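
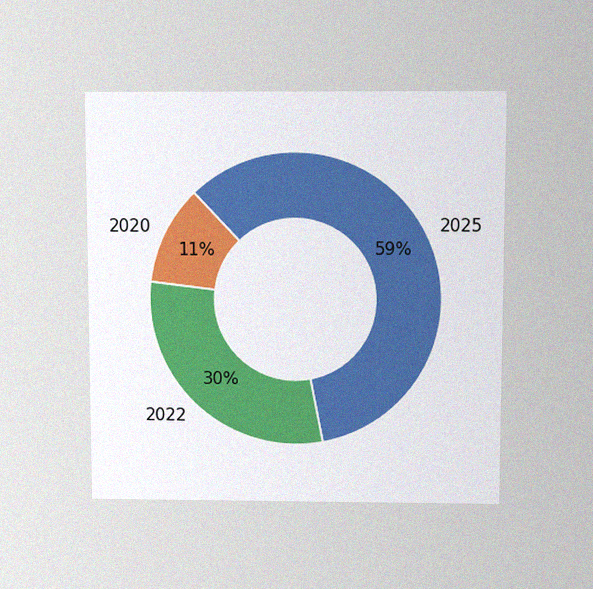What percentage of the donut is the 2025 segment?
59%

The chart is viewed slightly from above, with some photo noise. The 2025 segment takes up 59% of the ring.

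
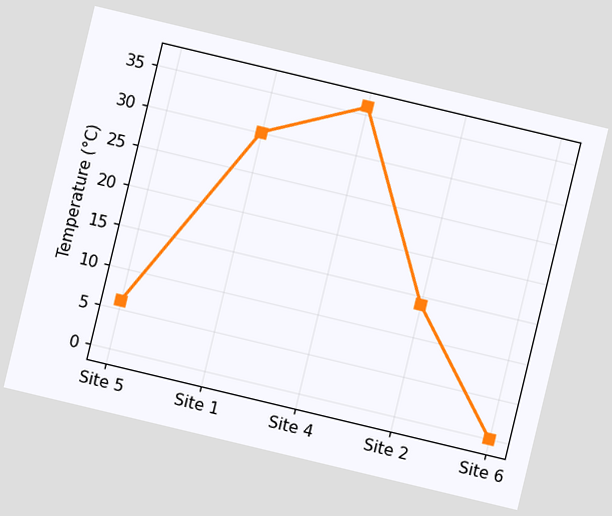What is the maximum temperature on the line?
The chart is tilted about 13° clockwise. The highest point is at Site 4, and reading across to the y-axis gives 36°C.

36°C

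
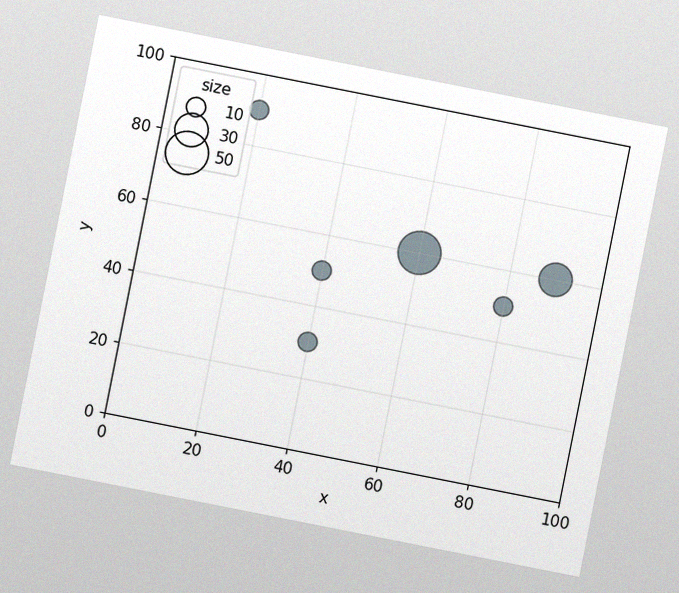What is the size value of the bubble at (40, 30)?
The chart is tilted about 11° clockwise, with some photo noise. Matching the bubble at (40, 30) against the size legend gives 10.

10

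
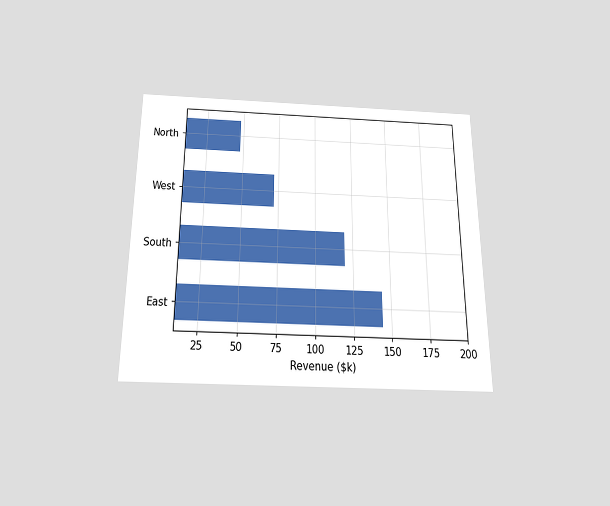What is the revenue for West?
$72k

The chart is viewed slightly from below. Reading along the chart's x-axis, the West bar reaches $72k.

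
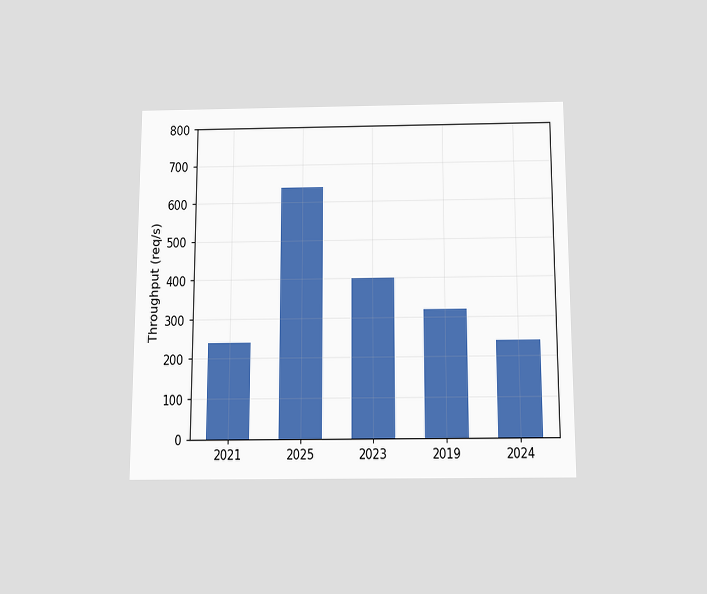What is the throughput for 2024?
240req/s

The chart is viewed slightly from below. Reading along the chart's y-axis, the 2024 bar reaches 240req/s.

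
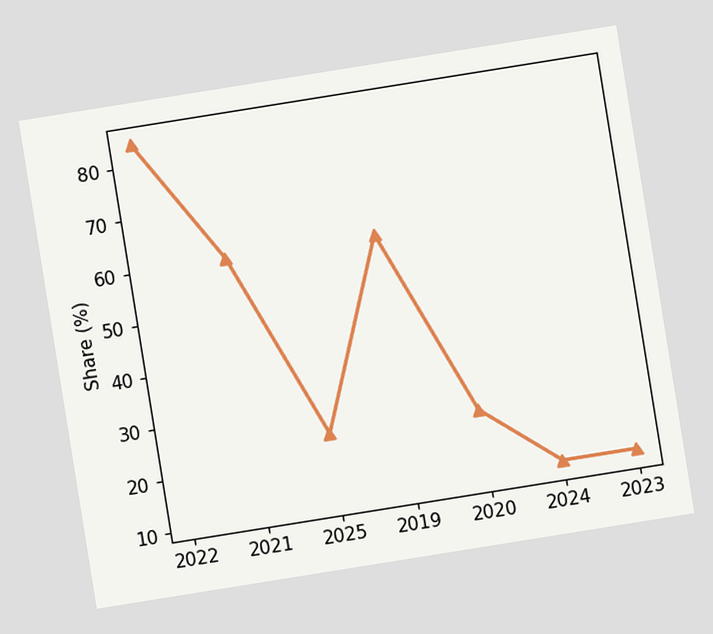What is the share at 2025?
24%

The chart is tilted about 9° counter-clockwise. At 2025, the line is at 24%.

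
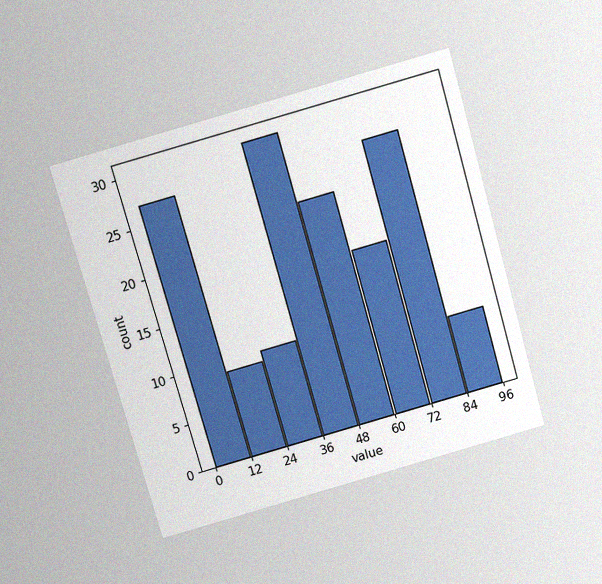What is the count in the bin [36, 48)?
30

The chart is tilted about 16° counter-clockwise and viewed slightly from above, with some photo noise. The [36, 48) bin has height 30.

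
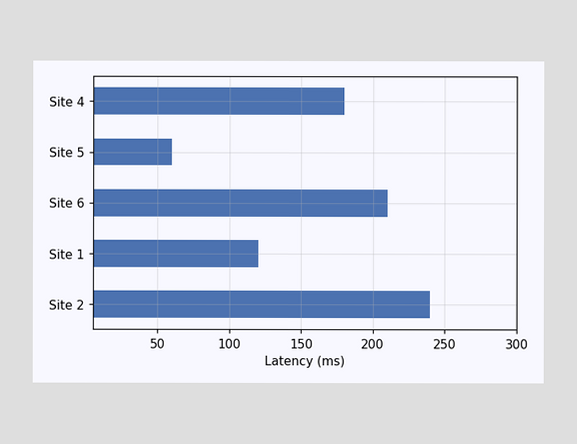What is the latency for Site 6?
210ms

Reading along the chart's x-axis, the Site 6 bar reaches 210ms.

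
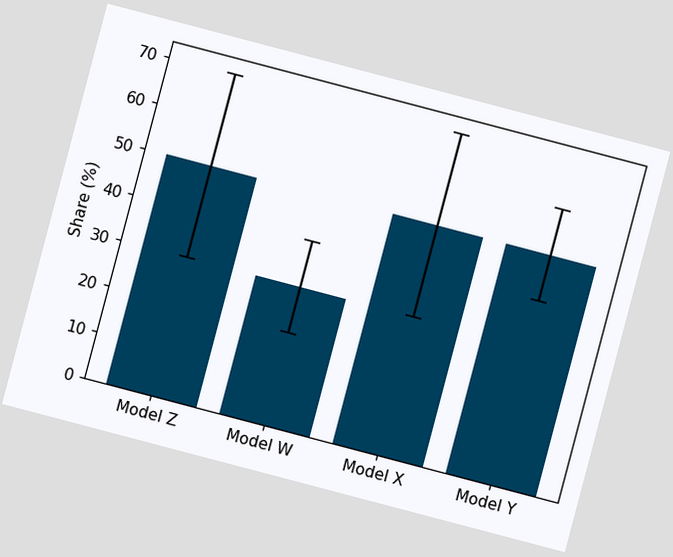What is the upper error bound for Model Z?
70%

The chart is tilted about 15° clockwise. The Model Z bar's upper whisker reaches 70%.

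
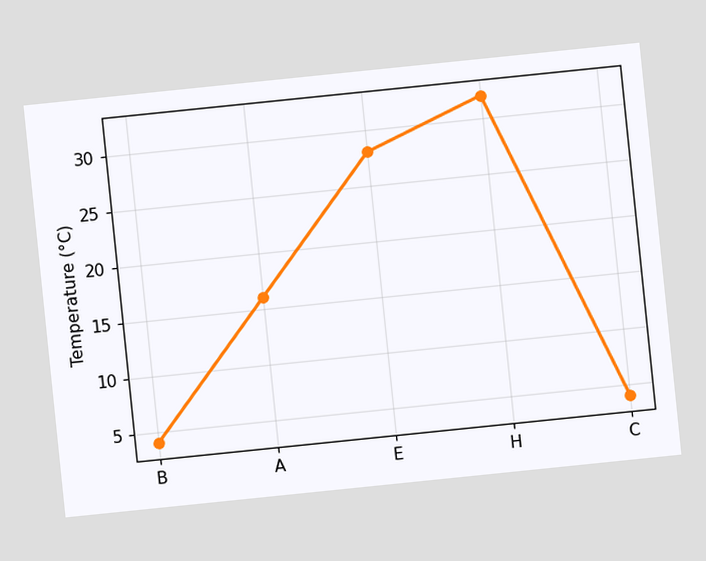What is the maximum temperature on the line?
32°C

The chart is tilted about 6° counter-clockwise. The highest point is at H, and reading across to the y-axis gives 32°C.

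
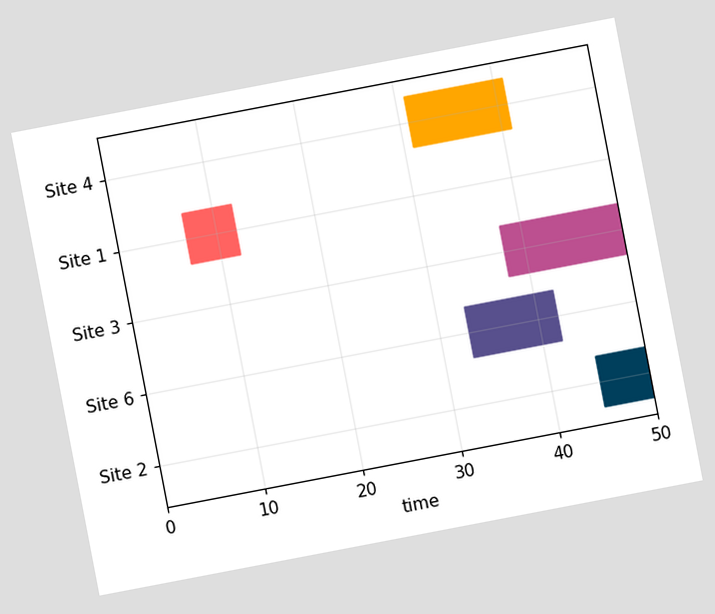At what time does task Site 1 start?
7

The chart is tilted about 11° counter-clockwise. The Site 1 bar begins at t=7.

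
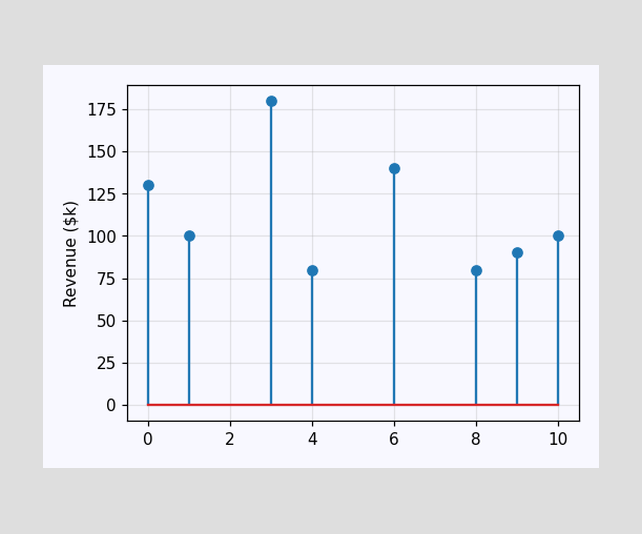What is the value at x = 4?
The stem at x=4 reaches $80k.

$80k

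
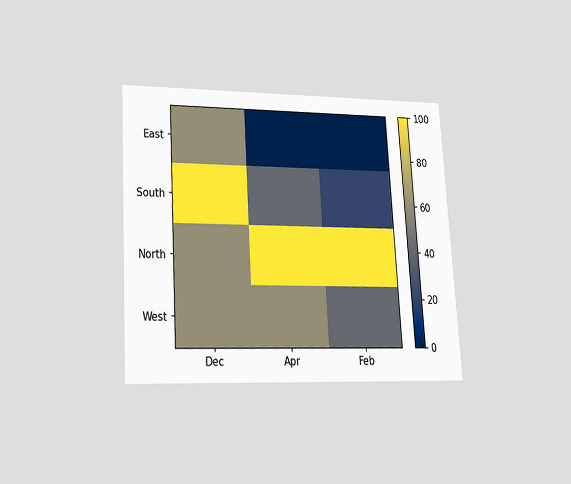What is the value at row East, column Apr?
0

The chart is tilted about 3° counter-clockwise and viewed slightly from below. Matching cell (East, Apr) against the colorbar gives 0.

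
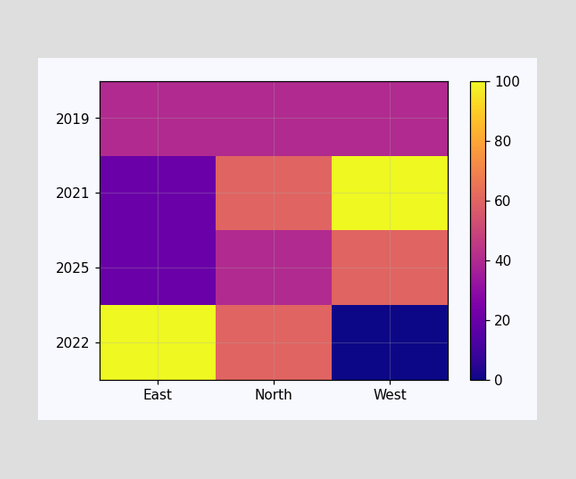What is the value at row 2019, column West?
40

Matching cell (2019, West) against the colorbar gives 40.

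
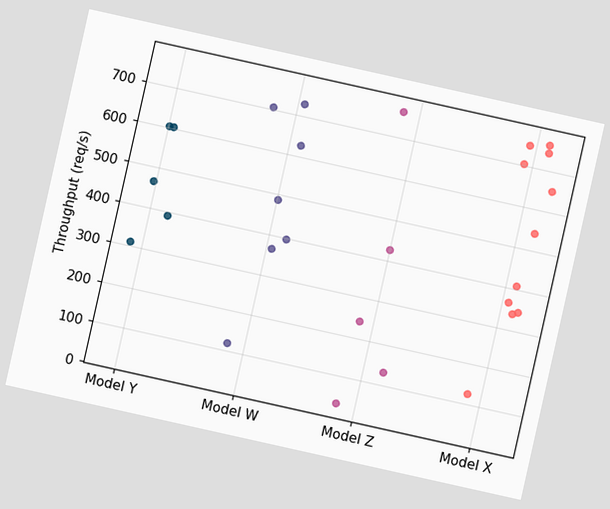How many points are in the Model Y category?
5

The chart is tilted about 13° clockwise. Counting the markers in the Model Y column gives 5.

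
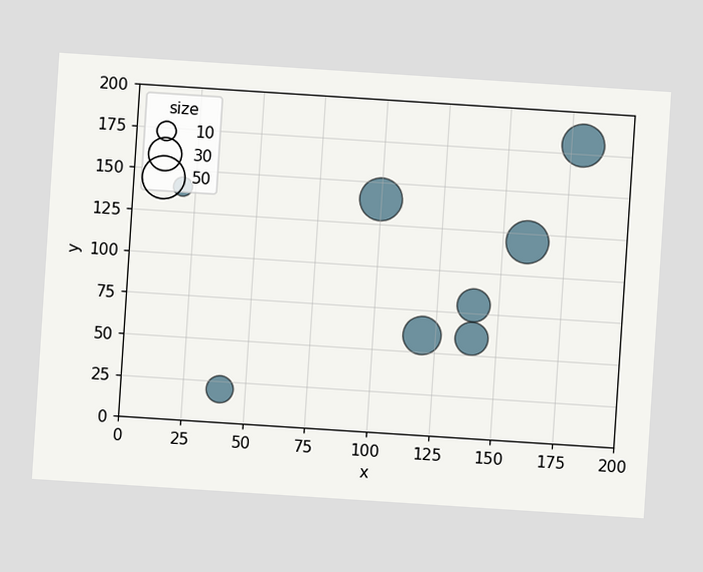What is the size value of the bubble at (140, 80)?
The chart is tilted about 4° clockwise. Matching the bubble at (140, 80) against the size legend gives 30.

30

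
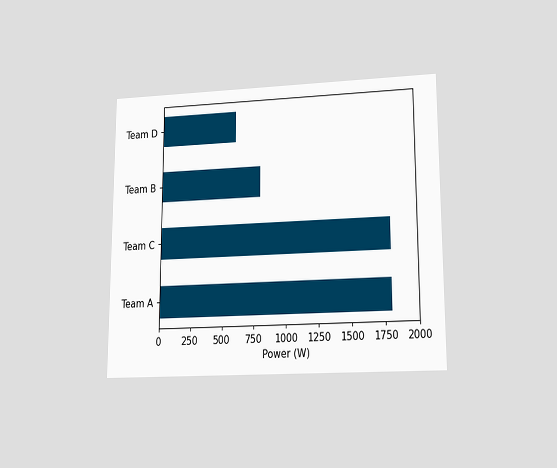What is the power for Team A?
The chart is viewed at a slight angle. Reading along the chart's x-axis, the Team A bar reaches 1800W.

1800W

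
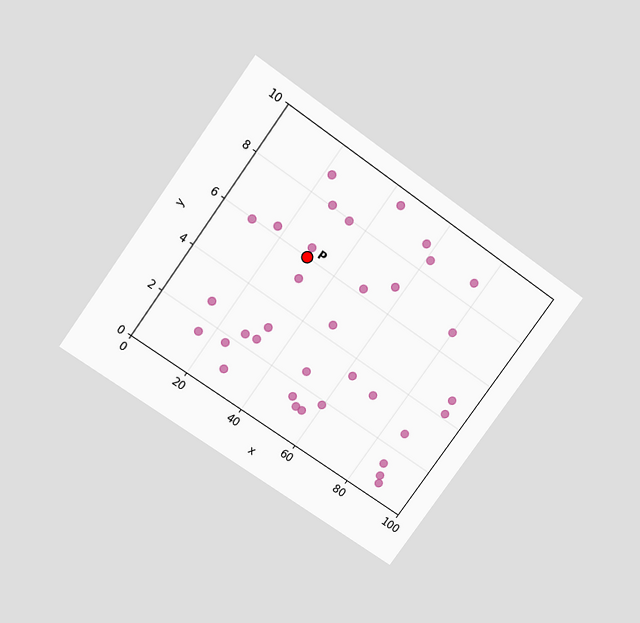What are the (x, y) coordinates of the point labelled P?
(30, 6)

The chart is tilted about 36° clockwise and viewed slightly from above. Following the gridlines from P to each axis, P sits at (30, 6).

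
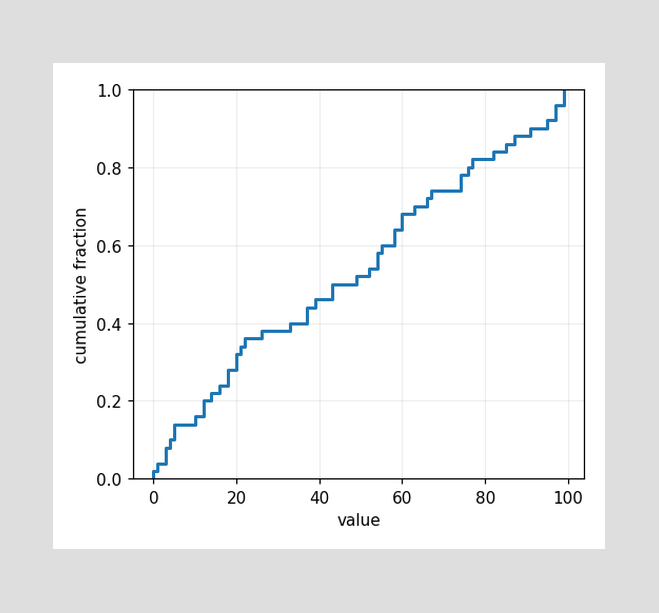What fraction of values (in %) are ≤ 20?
32%

At x=20 the ECDF step is at 32%.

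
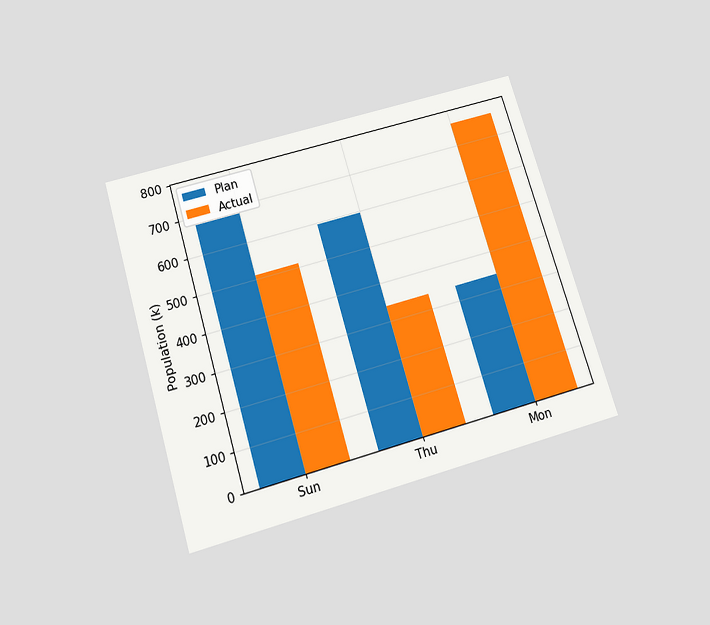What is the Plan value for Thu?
595k

The chart is tilted about 17° counter-clockwise and viewed slightly from below. The Plan bar at Thu reaches 595k on the y-axis.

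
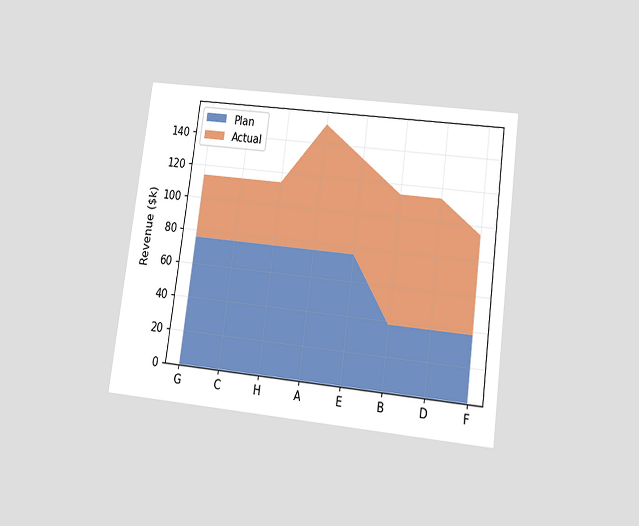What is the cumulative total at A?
$152k

The chart is tilted about 8° clockwise and viewed slightly from below. The stacked total at A reaches $152k.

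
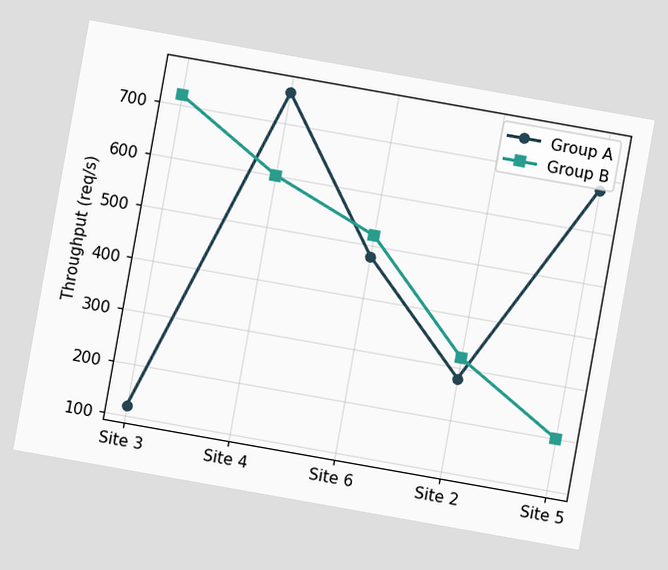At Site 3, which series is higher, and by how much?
The chart is tilted about 10° clockwise. At Site 3, Group B sits above the other line by 600req/s.

Group B, by 600req/s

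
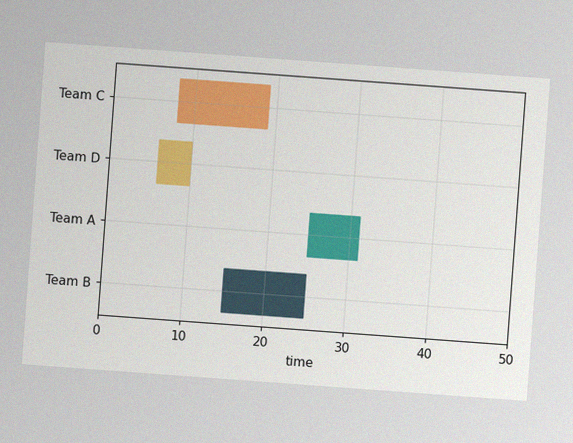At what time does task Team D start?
6

The chart is tilted about 4° clockwise, with some photo noise. The Team D bar begins at t=6.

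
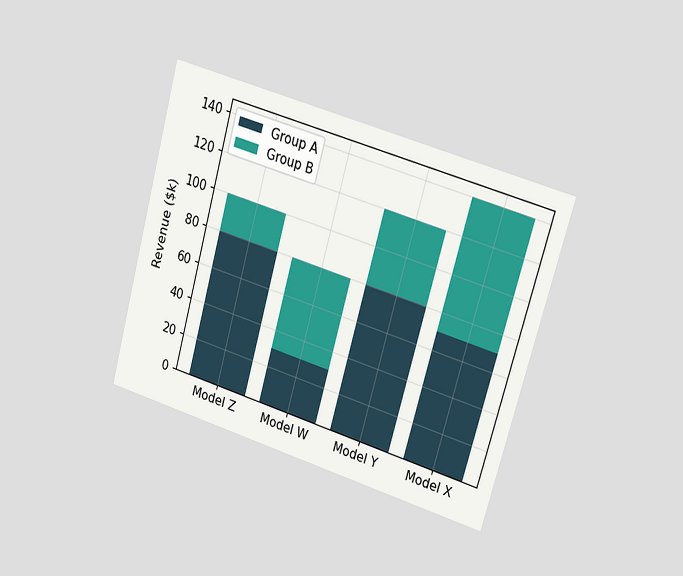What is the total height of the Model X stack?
The chart is tilted about 16° clockwise and viewed at a slight angle. The Model X stack's top reaches $140k on the y-axis.

$140k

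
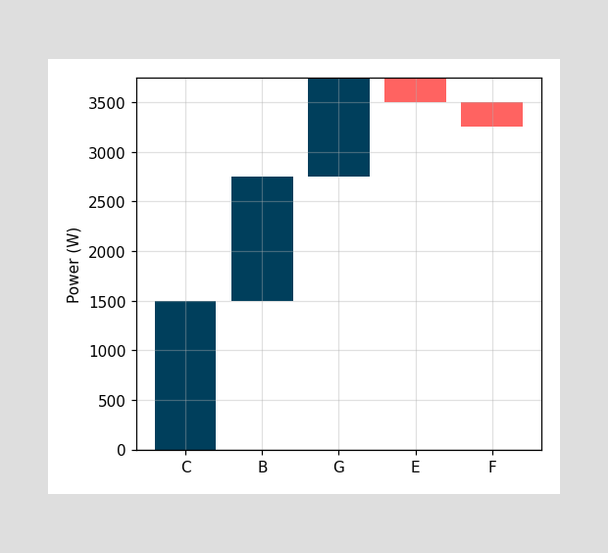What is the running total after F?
After F the running total reaches 3250W.

3250W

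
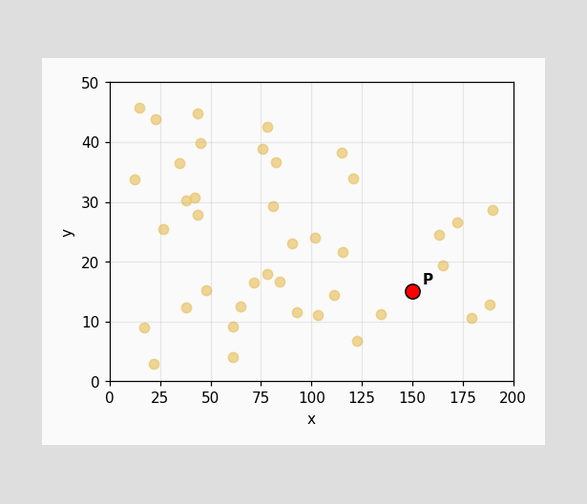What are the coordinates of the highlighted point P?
Following the gridlines from P to each axis, P sits at (150, 15).

(150, 15)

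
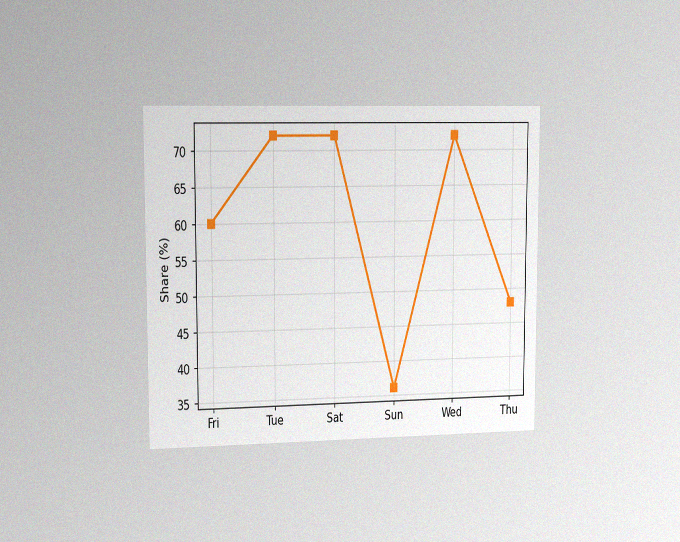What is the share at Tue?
The chart is viewed slightly from the left, with some photo noise. At Tue, the line is at 72%.

72%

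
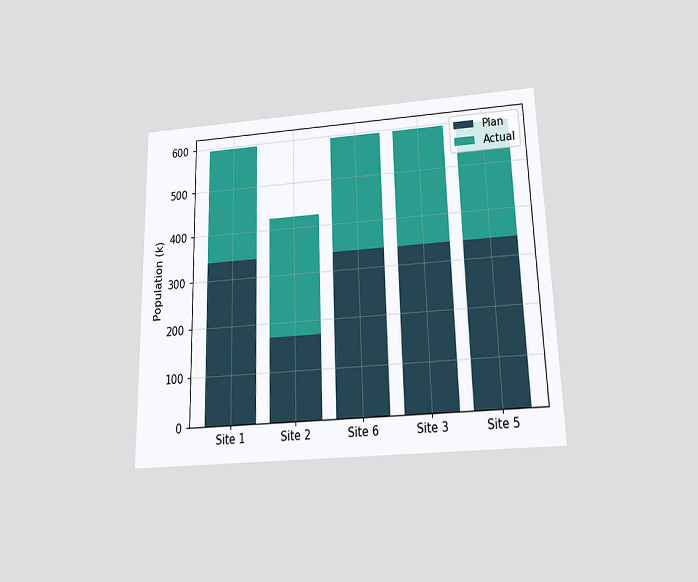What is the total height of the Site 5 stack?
595k

The chart is viewed slightly from below. The Site 5 stack's top reaches 595k on the y-axis.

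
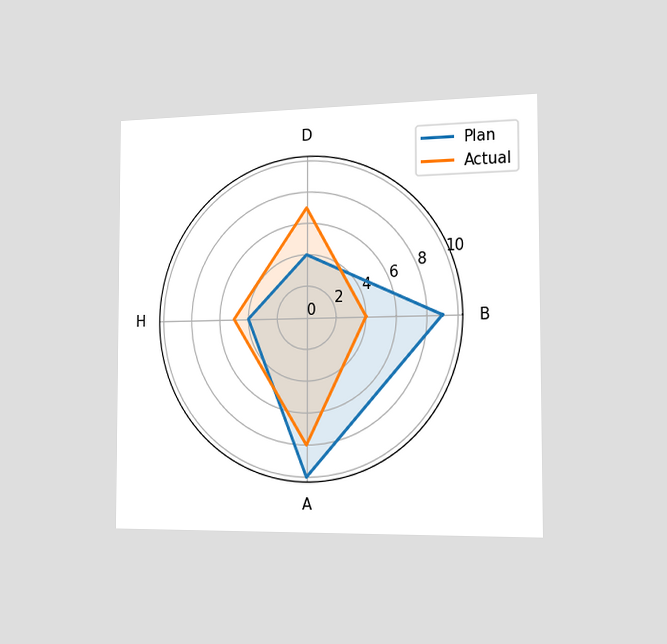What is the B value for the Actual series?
The chart is viewed slightly from the right. On the B axis, Actual reaches 4.

4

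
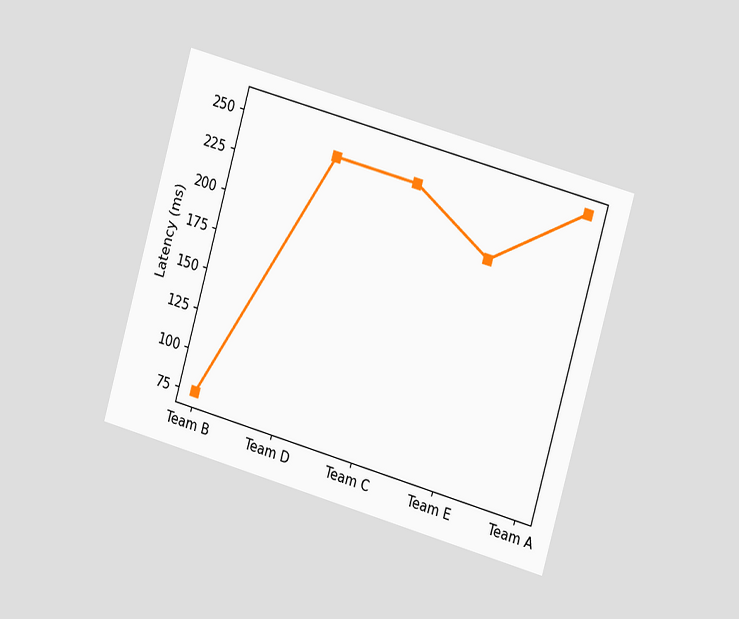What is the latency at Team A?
The chart is tilted about 16° clockwise and viewed slightly from the right. At Team A, the line is at 255ms.

255ms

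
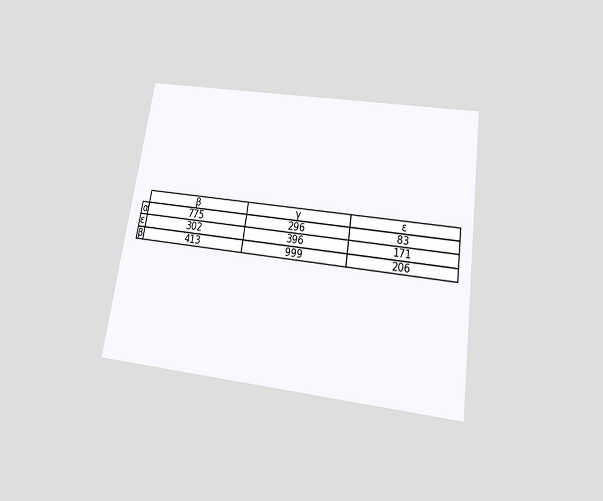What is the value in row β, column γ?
The chart is tilted about 8° clockwise and viewed slightly from below. The (β, γ) cell reads 999.

999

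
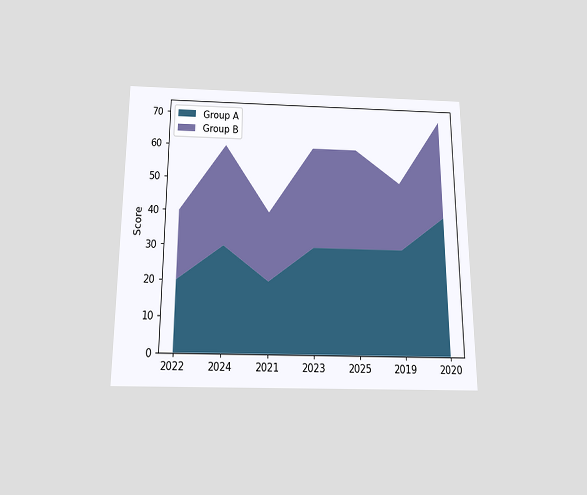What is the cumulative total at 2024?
The chart is viewed slightly from below. The stacked total at 2024 reaches 60.

60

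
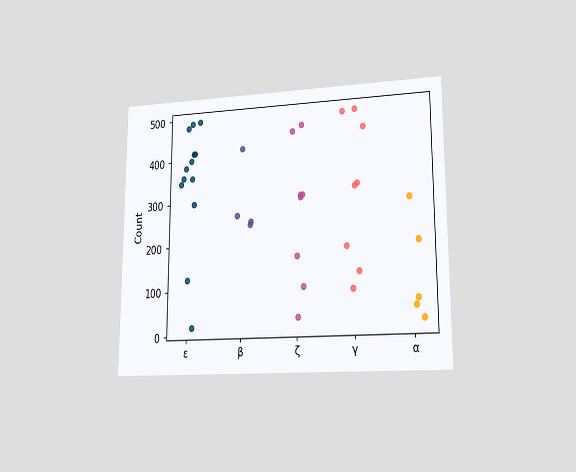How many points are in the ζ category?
The chart is viewed at a slight angle. Counting the markers in the ζ column gives 8.

8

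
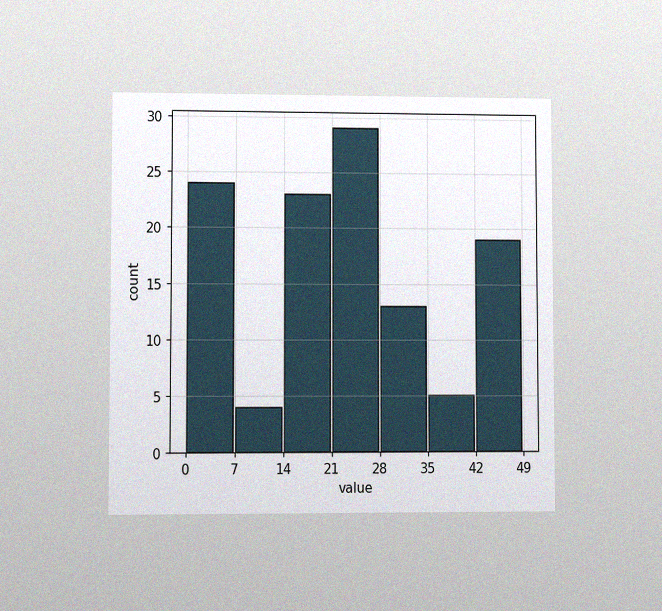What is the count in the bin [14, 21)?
23

The chart is viewed at a slight angle, with some photo noise. The [14, 21) bin has height 23.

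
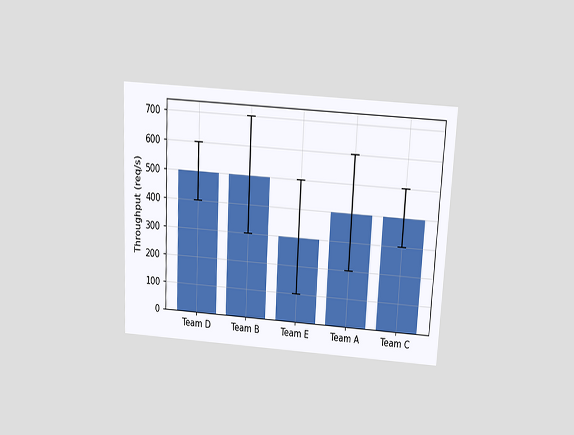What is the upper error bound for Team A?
The chart is tilted about 3° clockwise and viewed slightly from above. The Team A bar's upper whisker reaches 600req/s.

600req/s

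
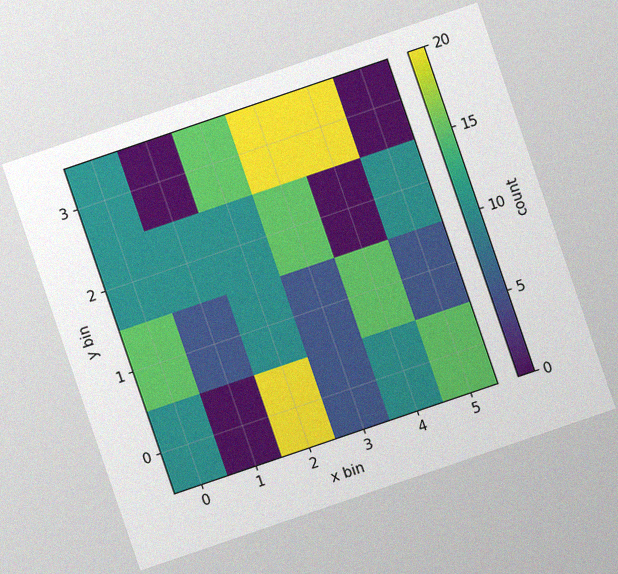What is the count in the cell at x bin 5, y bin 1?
5

The chart is tilted about 19° counter-clockwise, with some photo noise. Matching the cell (5, 1) against the colorbar gives 5.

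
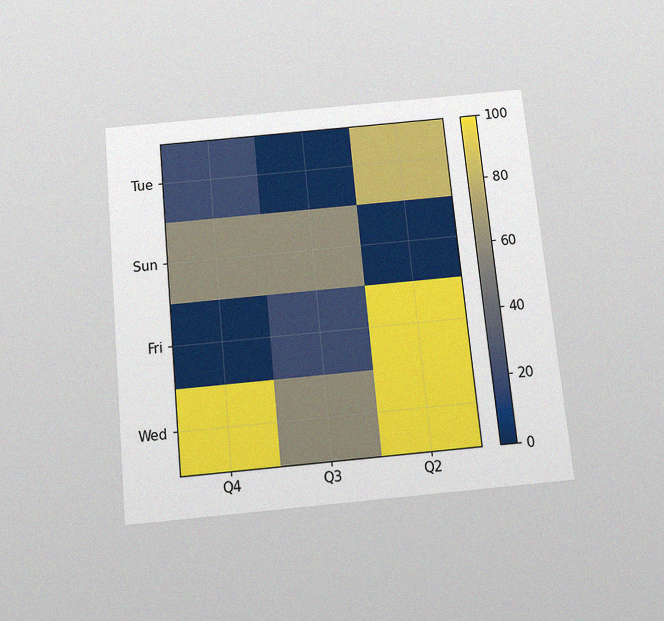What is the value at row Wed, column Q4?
100

The chart is tilted about 5° counter-clockwise and viewed slightly from below, with some photo noise. Matching cell (Wed, Q4) against the colorbar gives 100.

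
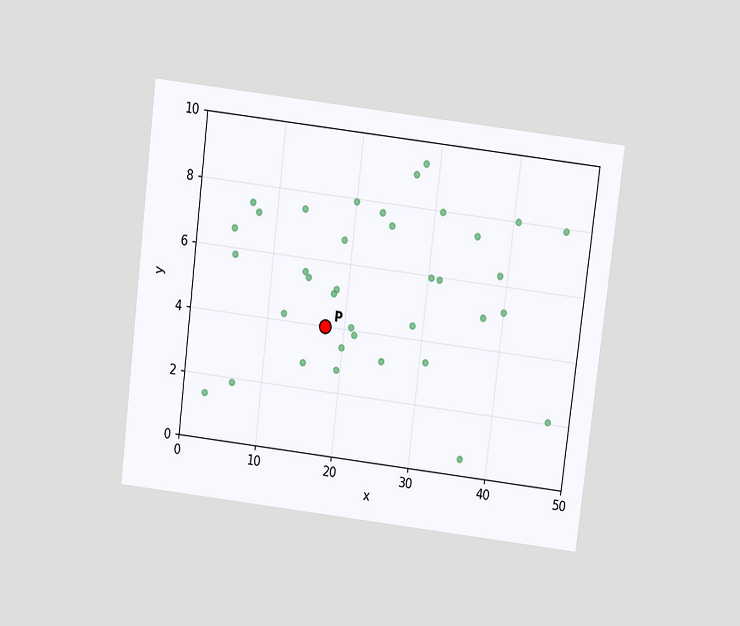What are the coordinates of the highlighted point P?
The chart is tilted about 7° clockwise and viewed slightly from above. Following the gridlines from P to each axis, P sits at (17.5, 4).

(17.5, 4)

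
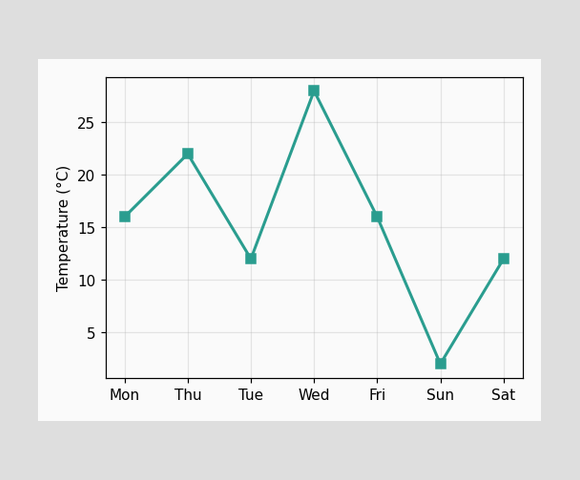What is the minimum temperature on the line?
The lowest point is at Sun, and reading across to the y-axis gives 2°C.

2°C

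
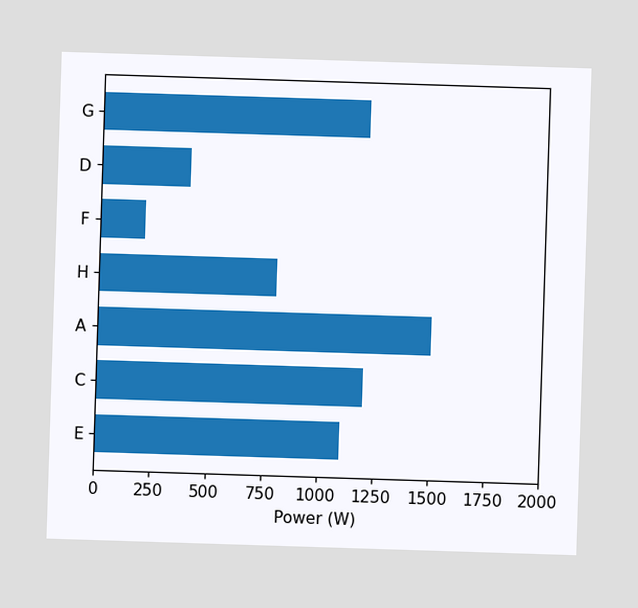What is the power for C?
Reading along the chart's x-axis, the C bar reaches 1200W.

1200W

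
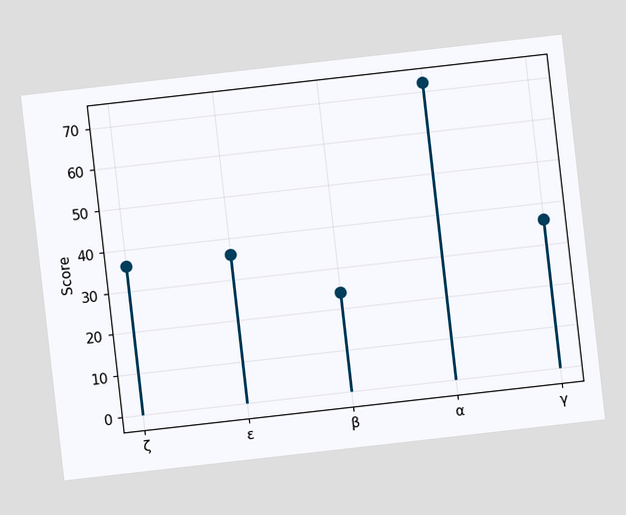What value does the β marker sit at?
24

The chart is tilted about 6° counter-clockwise. The β marker sits at 24.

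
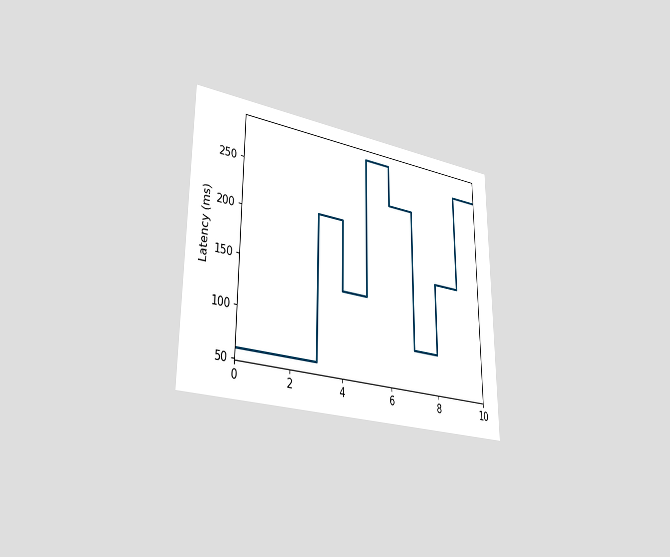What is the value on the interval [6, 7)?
The chart is viewed slightly from the left. On [6, 7) the step sits at 240ms.

240ms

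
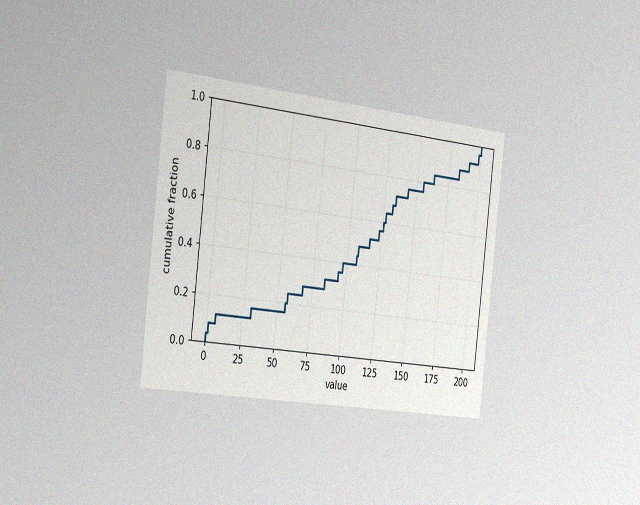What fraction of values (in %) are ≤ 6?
The chart is tilted about 7° clockwise and viewed slightly from the left, with some photo noise. At x=6 the ECDF step is at 12%.

12%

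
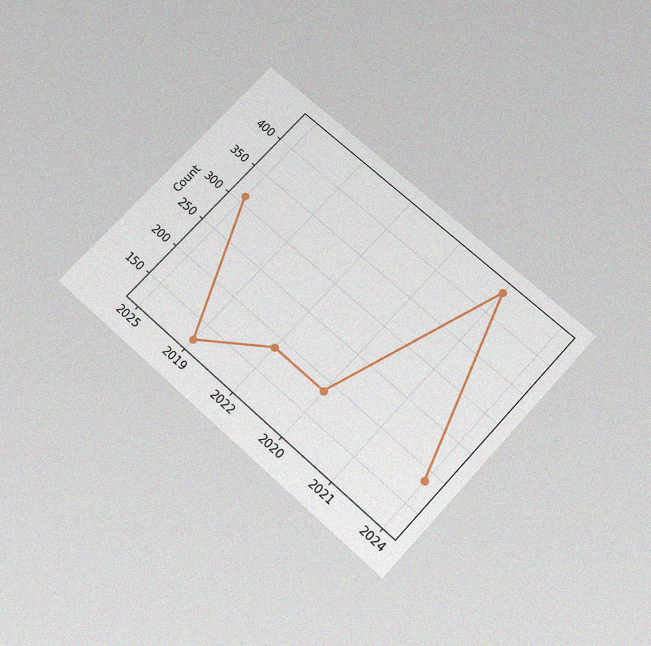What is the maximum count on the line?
434

The chart is tilted about 43° clockwise and viewed slightly from below, with some photo noise. The highest point is at 2021, and reading across to the y-axis gives 434.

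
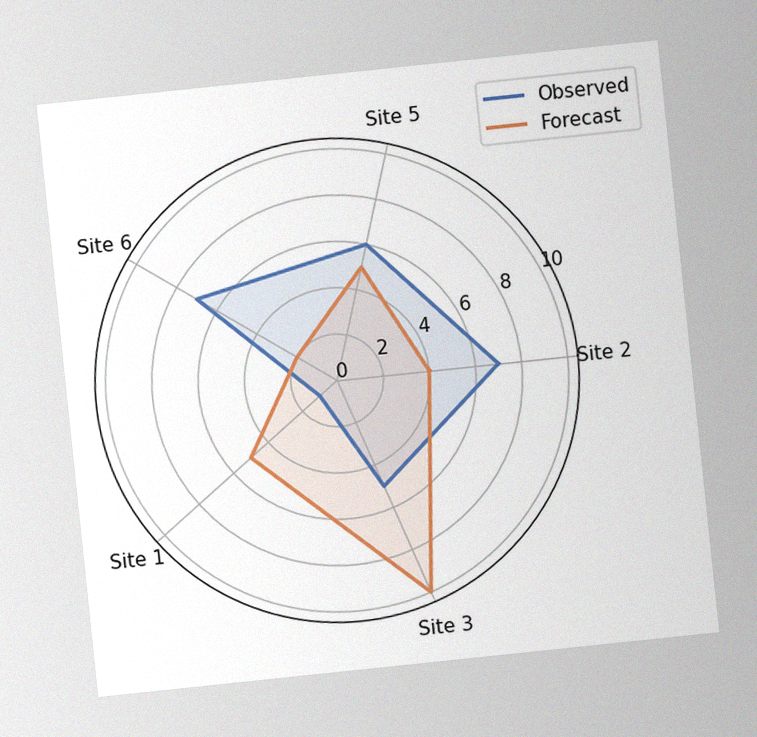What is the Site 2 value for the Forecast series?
The chart is tilted about 6° counter-clockwise, with some photo noise. On the Site 2 axis, Forecast reaches 4.

4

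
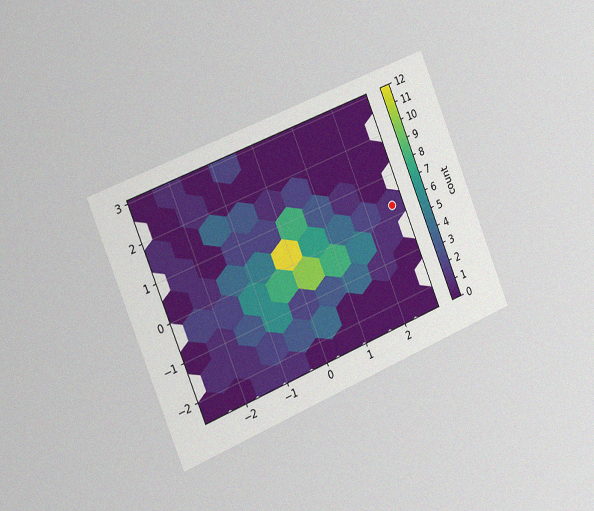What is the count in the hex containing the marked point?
1

The chart is tilted about 22° counter-clockwise and viewed slightly from the left, with some photo noise. The marked hex reads 1 on the colorbar.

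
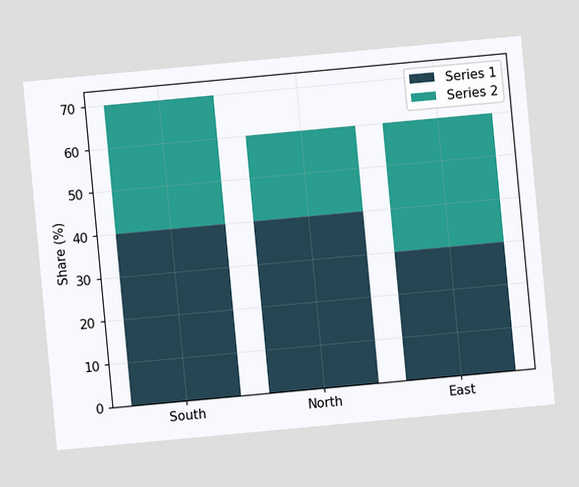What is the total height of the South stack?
The chart is tilted about 5° counter-clockwise. The South stack's top reaches 70% on the y-axis.

70%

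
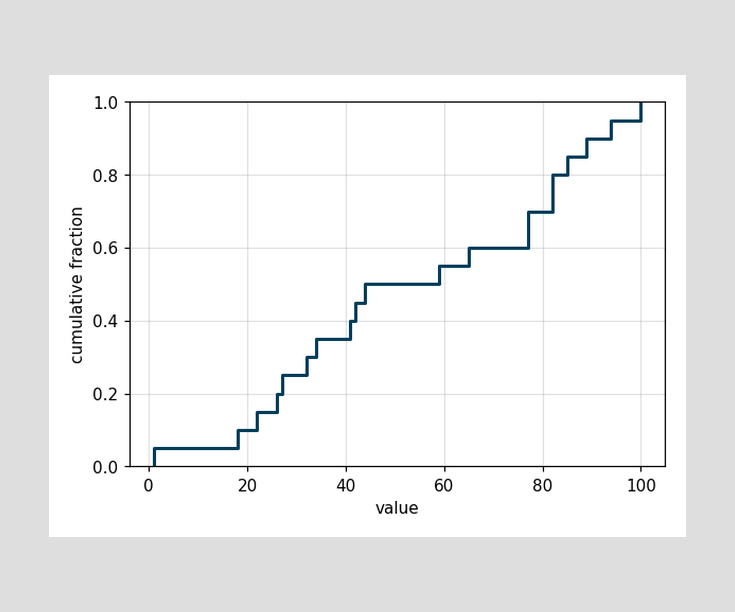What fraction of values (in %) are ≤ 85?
At x=85 the ECDF step is at 85%.

85%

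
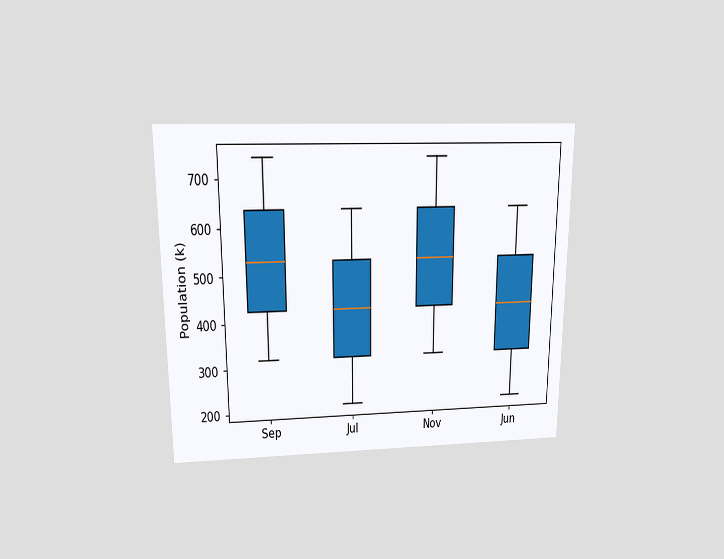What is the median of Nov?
The chart is viewed slightly from above. The median line in the Nov box sits at 530k.

530k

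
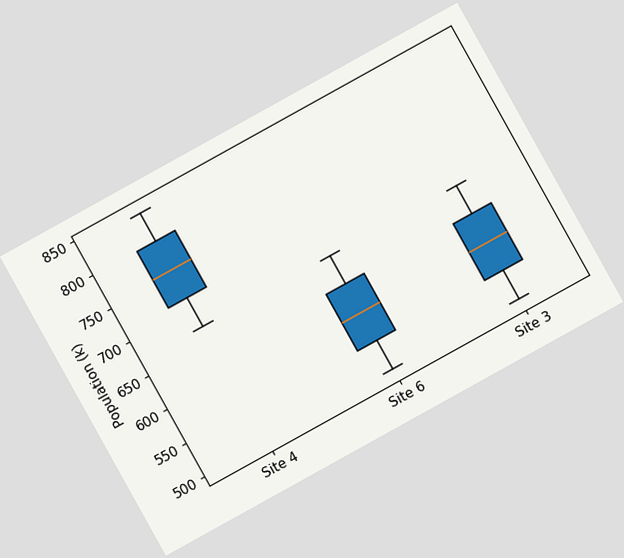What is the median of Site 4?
The chart is tilted about 29° counter-clockwise. The median line in the Site 4 box sits at 756k.

756k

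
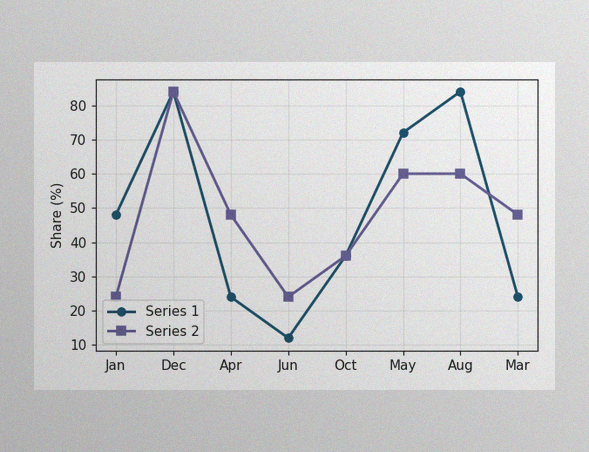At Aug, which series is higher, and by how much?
Series 1, by 24%

The image has some photo noise and uneven lighting. At Aug, Series 1 sits above the other line by 24%.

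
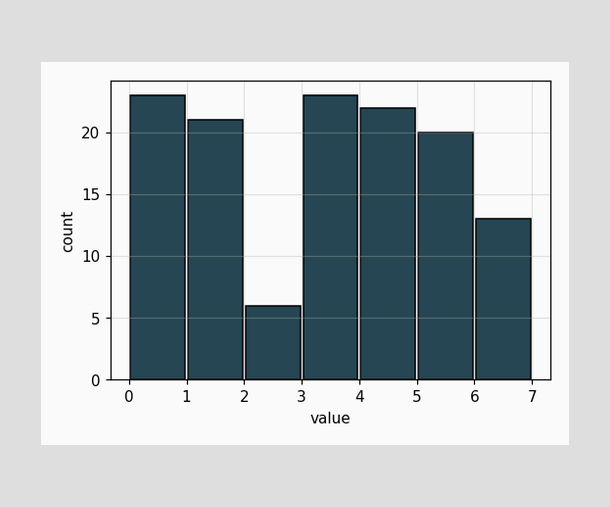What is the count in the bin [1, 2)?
21

The [1, 2) bin has height 21.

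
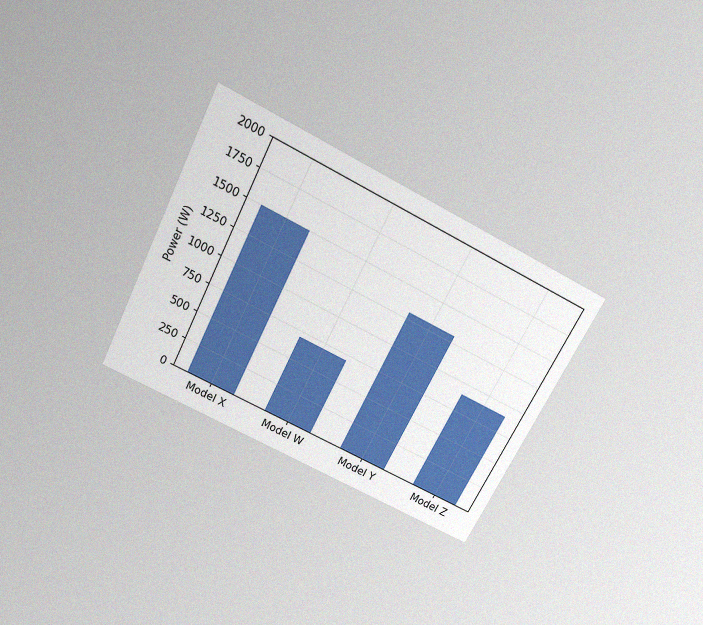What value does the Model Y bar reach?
1300W

The chart is tilted about 27° clockwise and viewed slightly from above, with some photo noise. Reading along the chart's y-axis, the Model Y bar reaches 1300W.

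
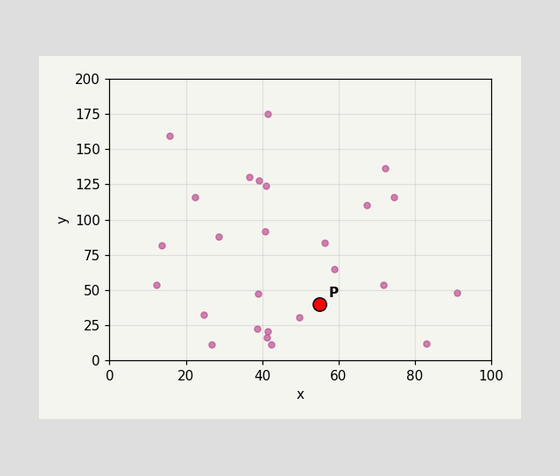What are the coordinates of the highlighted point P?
(55, 40)

Following the gridlines from P to each axis, P sits at (55, 40).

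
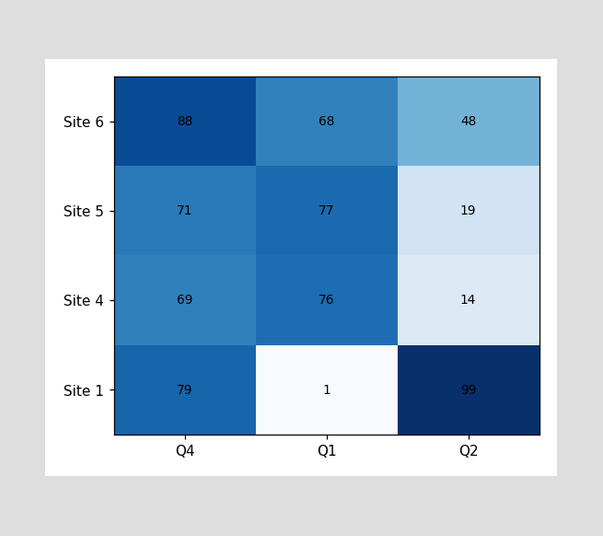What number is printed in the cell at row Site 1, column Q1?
1

The (Site 1, Q1) cell reads 1.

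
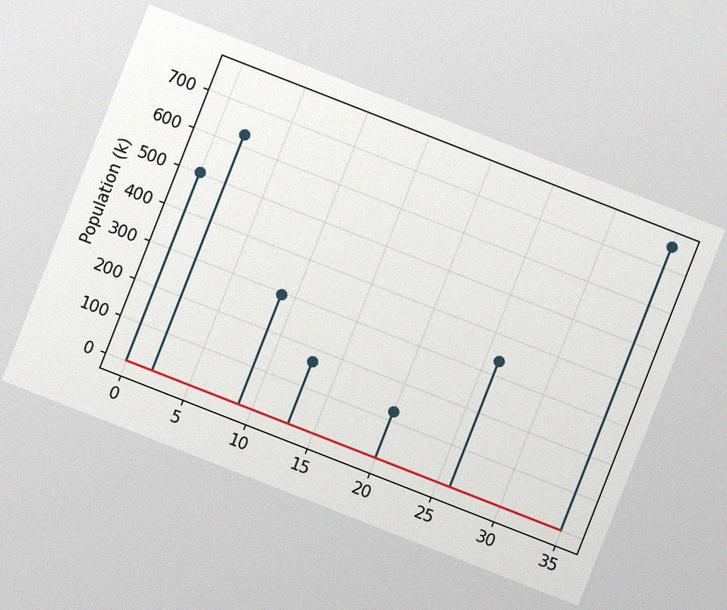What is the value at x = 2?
630k

The chart is tilted about 21° clockwise, with some photo noise. The stem at x=2 reaches 630k.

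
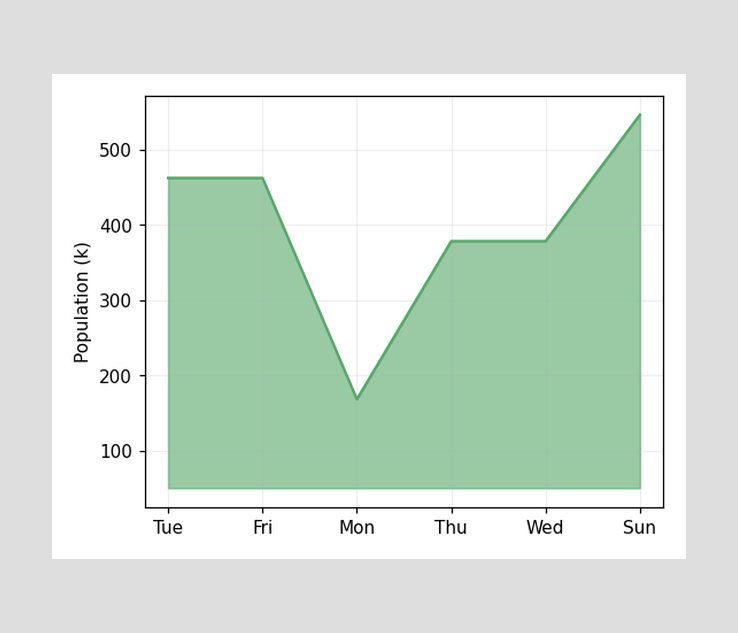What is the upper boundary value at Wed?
378k

At Wed the upper boundary is at 378k.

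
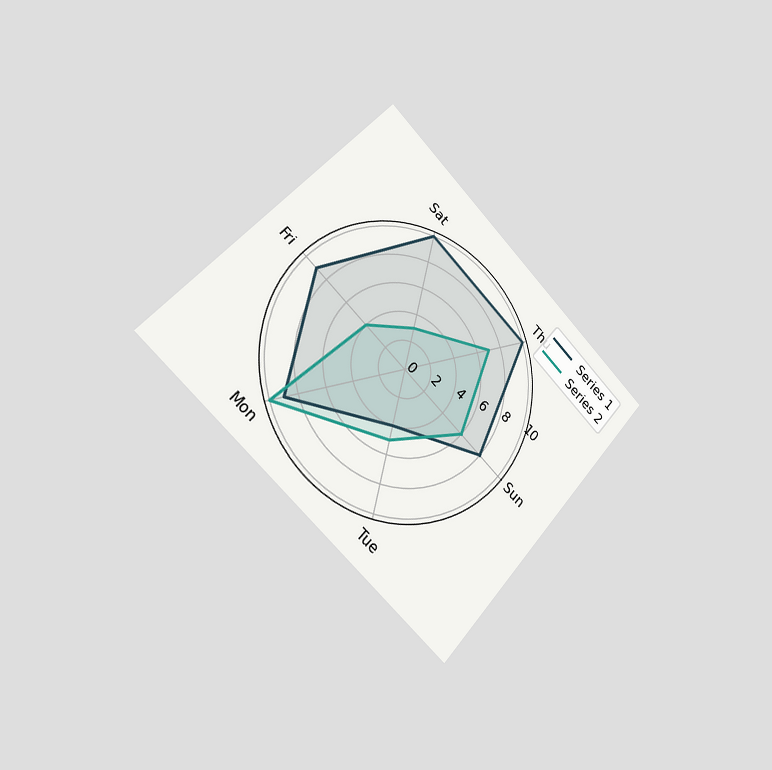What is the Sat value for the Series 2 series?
3

The chart is tilted about 43° clockwise and viewed slightly from the left. On the Sat axis, Series 2 reaches 3.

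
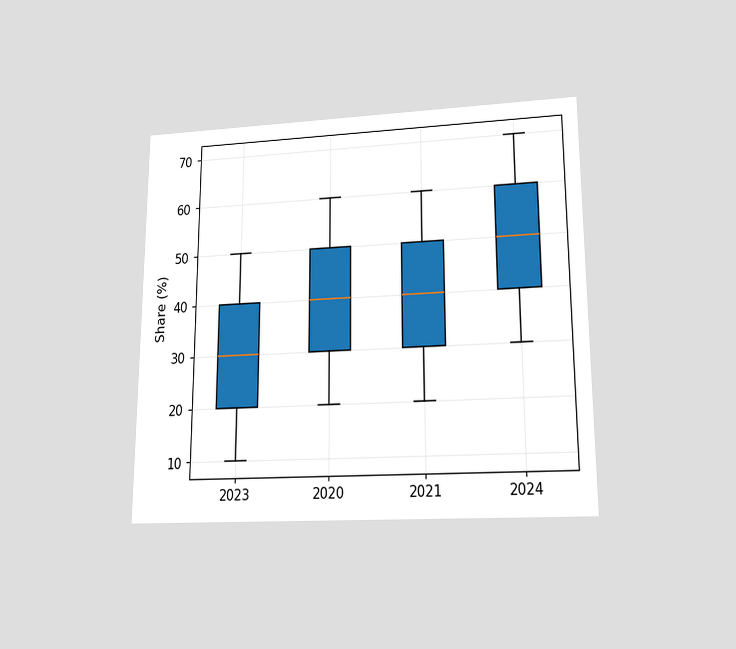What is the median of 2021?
The chart is viewed at a slight angle. The median line in the 2021 box sits at 40%.

40%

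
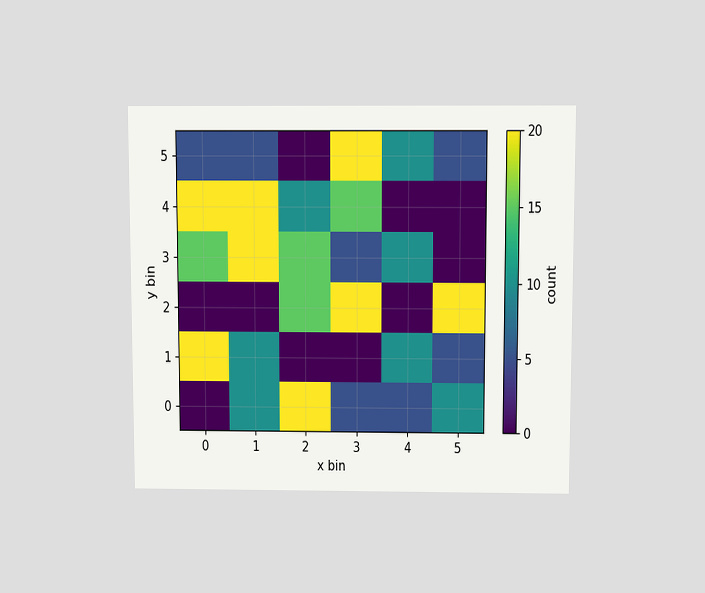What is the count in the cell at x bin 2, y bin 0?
The chart is viewed slightly from above. Matching the cell (2, 0) against the colorbar gives 20.

20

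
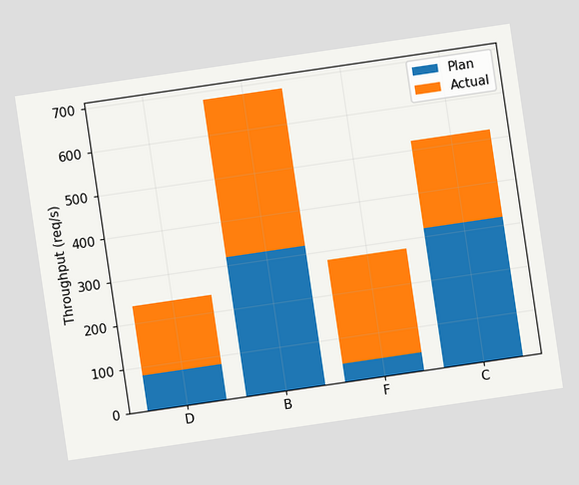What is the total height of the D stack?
The chart is tilted about 8° counter-clockwise. The D stack's top reaches 240req/s on the y-axis.

240req/s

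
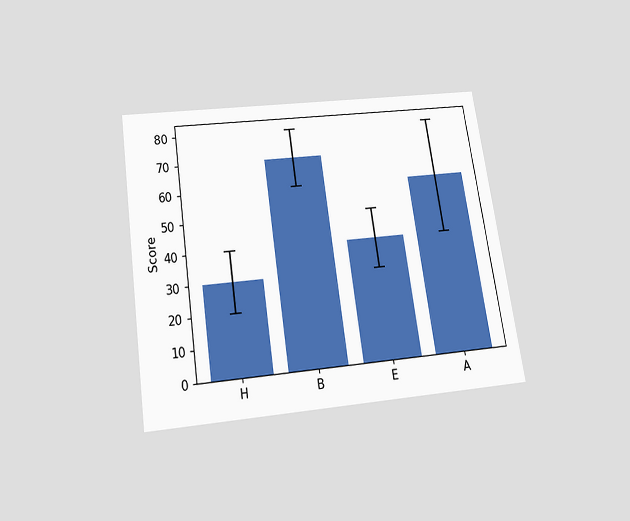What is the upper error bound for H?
The chart is tilted about 9° counter-clockwise and viewed slightly from below. The H bar's upper whisker reaches 40.

40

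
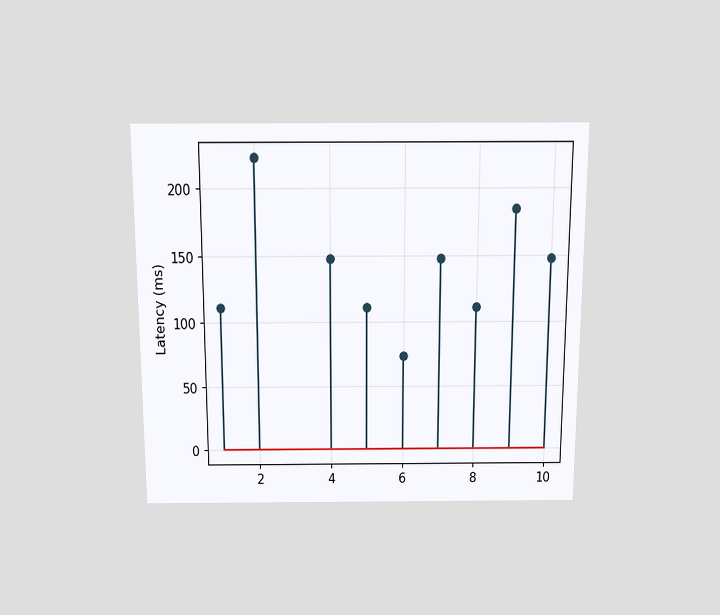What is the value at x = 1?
111ms

The chart is viewed slightly from above. The stem at x=1 reaches 111ms.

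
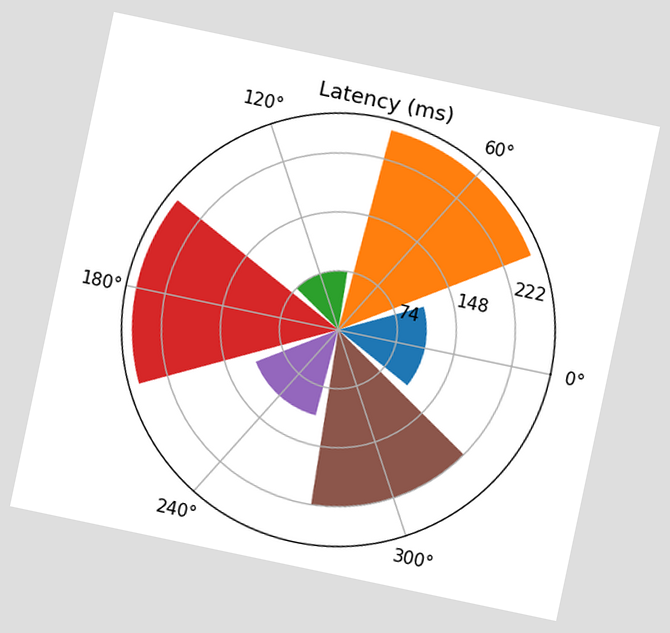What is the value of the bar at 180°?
259ms

The chart is tilted about 12° clockwise. The bar at 180° reaches 259ms on the radial axis.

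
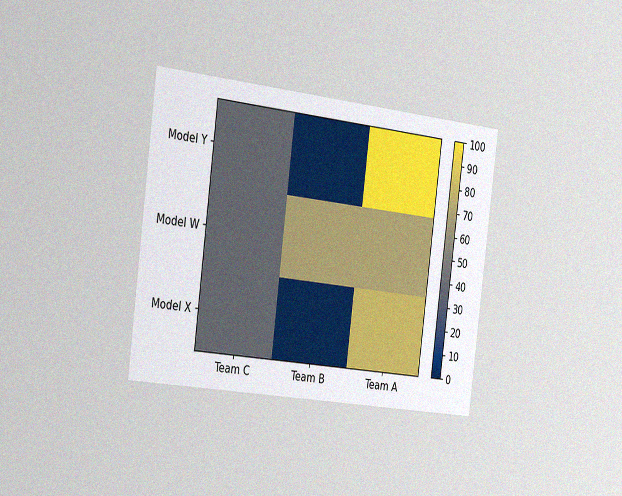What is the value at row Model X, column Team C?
40

The chart is tilted about 7° clockwise and viewed slightly from the left, with some photo noise. Matching cell (Model X, Team C) against the colorbar gives 40.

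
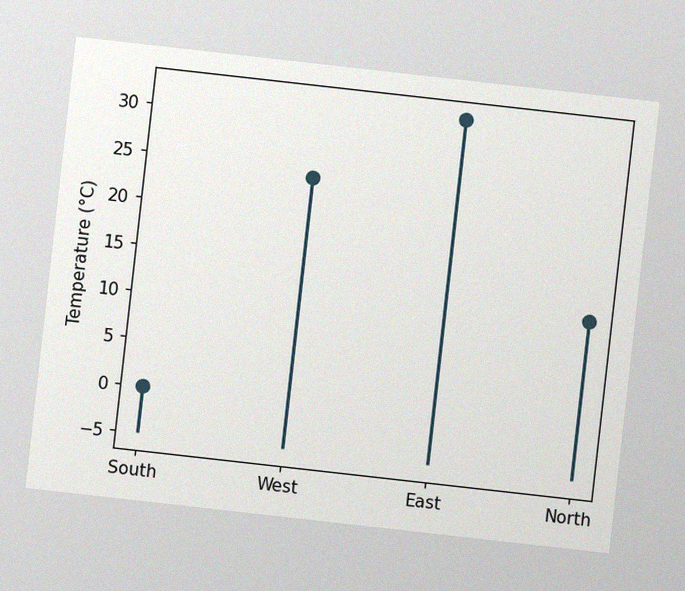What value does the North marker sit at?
12°C

The chart is tilted about 6° clockwise, with some photo noise. The North marker sits at 12°C.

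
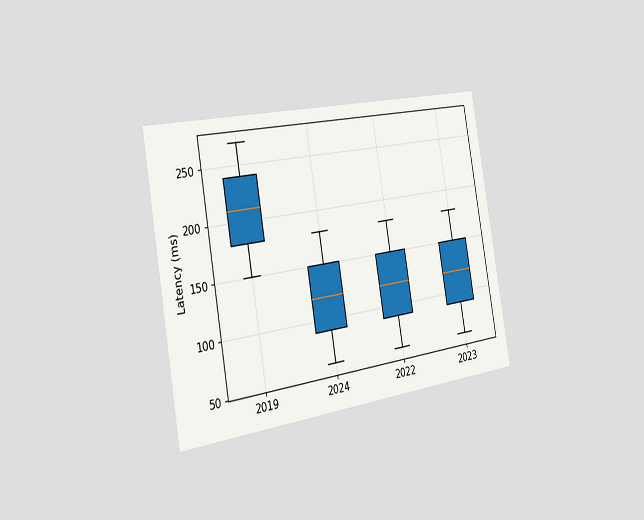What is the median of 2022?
The chart is tilted about 10° counter-clockwise and viewed slightly from the left. The median line in the 2022 box sits at 120ms.

120ms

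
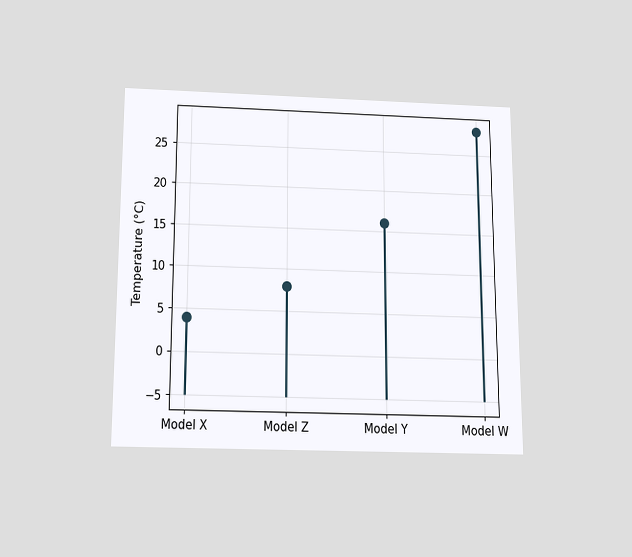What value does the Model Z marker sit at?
8°C

The chart is viewed slightly from below. The Model Z marker sits at 8°C.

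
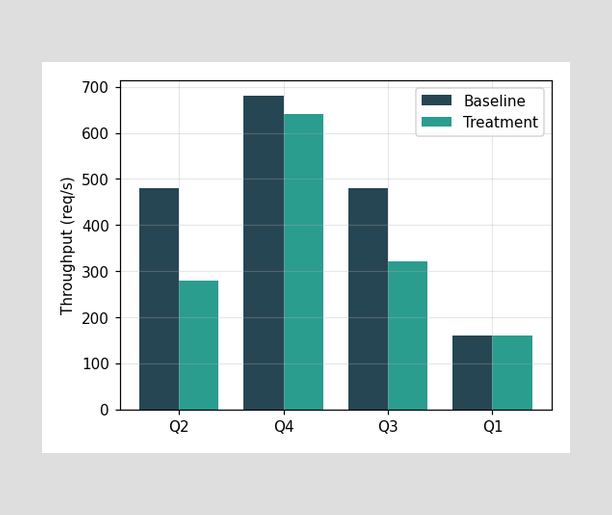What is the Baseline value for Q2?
480req/s

The Baseline bar at Q2 reaches 480req/s on the y-axis.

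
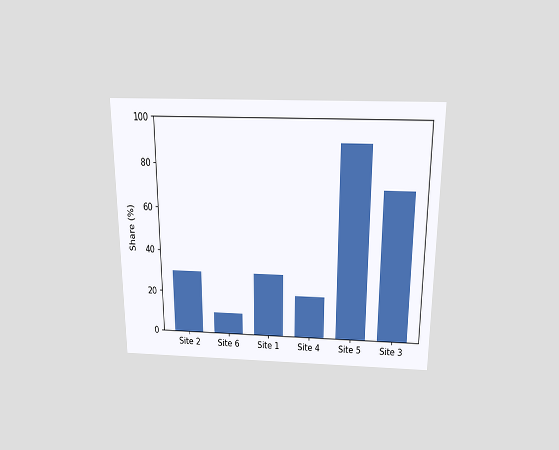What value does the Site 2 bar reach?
The chart is viewed slightly from above. Reading along the chart's y-axis, the Site 2 bar reaches 30%.

30%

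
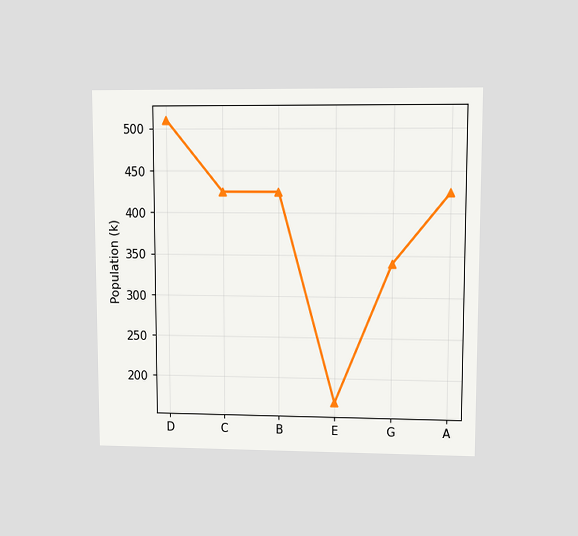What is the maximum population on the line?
510k

The chart is viewed at a slight angle. The highest point is at D, and reading across to the y-axis gives 510k.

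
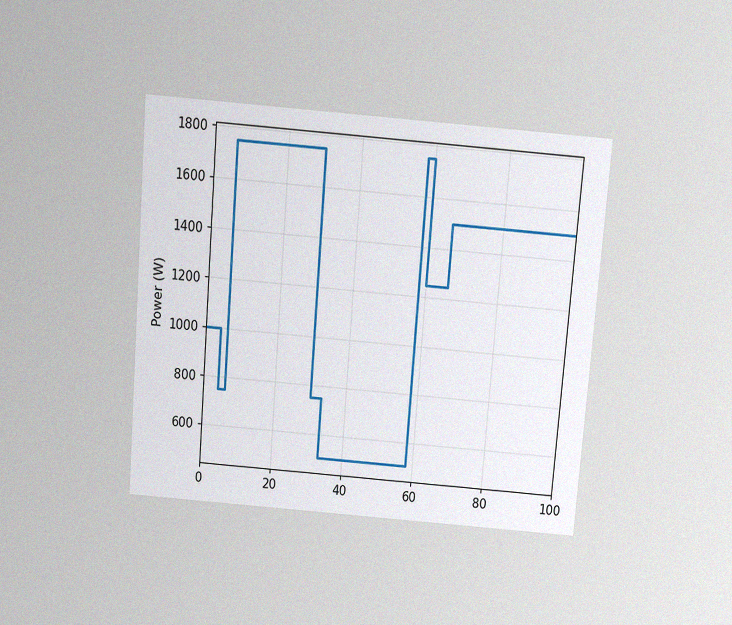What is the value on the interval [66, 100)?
1500W

The chart is tilted about 5° clockwise and viewed slightly from above, with some photo noise. On [66, 100) the step sits at 1500W.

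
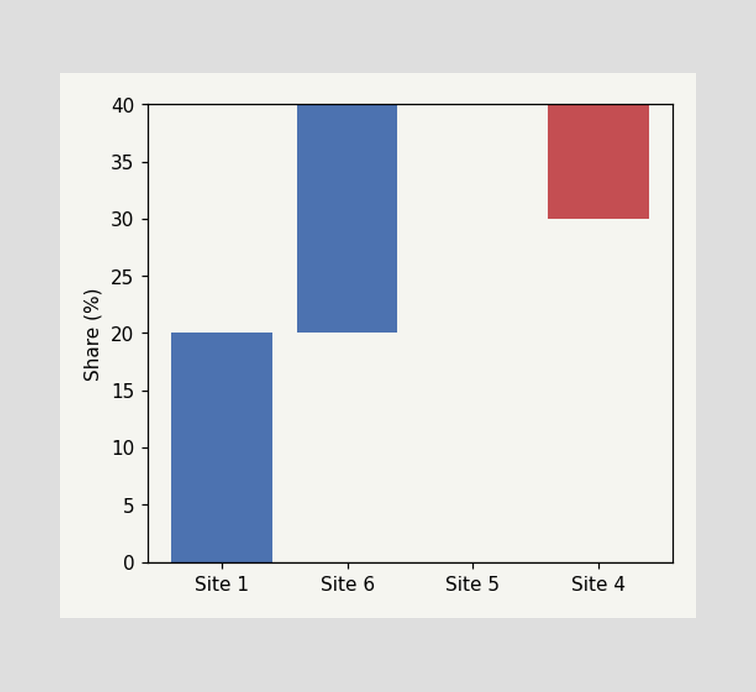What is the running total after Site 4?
After Site 4 the running total reaches 30%.

30%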